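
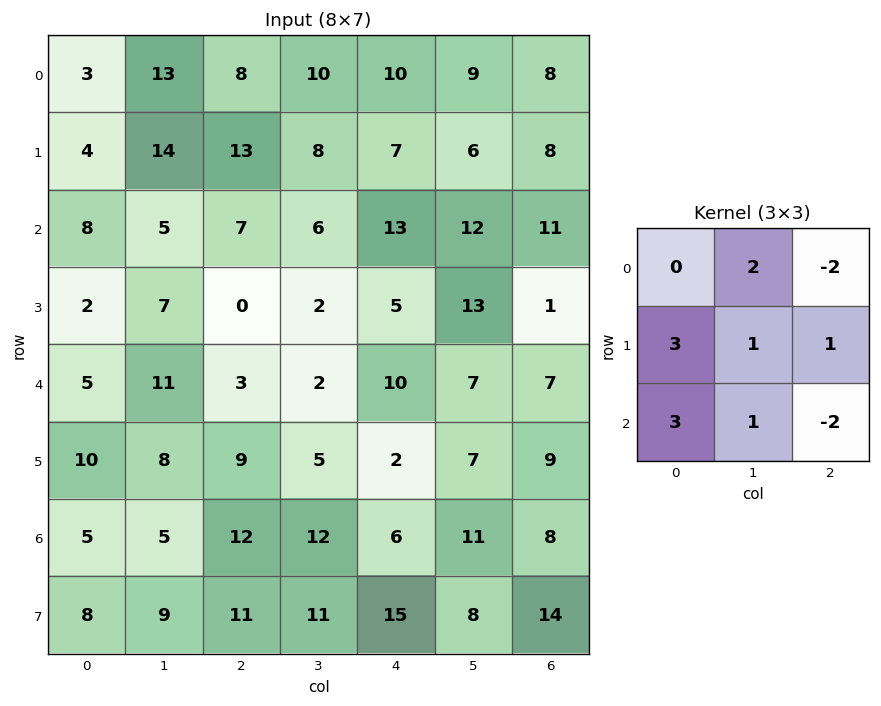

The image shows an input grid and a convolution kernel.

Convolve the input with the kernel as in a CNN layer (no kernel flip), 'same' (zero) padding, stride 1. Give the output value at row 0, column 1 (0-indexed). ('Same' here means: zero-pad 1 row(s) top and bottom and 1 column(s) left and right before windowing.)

30

The receptive field on the zero-padded input at this output position is [0 0 0 / 3 13 8 / 4 14 13]. Elementwise product with the kernel and sum: 0·2 + 0·-2 + 3·3 + 13·1 + 8·1 + 4·3 + 14·1 + 13·-2.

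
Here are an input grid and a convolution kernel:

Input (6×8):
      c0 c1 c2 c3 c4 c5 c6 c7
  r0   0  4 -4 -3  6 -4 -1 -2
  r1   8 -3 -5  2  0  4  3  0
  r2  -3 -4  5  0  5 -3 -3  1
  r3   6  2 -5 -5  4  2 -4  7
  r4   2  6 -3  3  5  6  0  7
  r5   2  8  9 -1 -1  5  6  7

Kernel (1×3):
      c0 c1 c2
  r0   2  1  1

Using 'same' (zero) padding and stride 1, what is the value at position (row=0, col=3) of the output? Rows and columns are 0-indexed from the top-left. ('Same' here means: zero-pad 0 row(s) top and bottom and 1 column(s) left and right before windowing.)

-5

The receptive field on the zero-padded input at this output position is [-4 -3 6]. Elementwise product with the kernel and sum: -4·2 + -3·1 + 6·1.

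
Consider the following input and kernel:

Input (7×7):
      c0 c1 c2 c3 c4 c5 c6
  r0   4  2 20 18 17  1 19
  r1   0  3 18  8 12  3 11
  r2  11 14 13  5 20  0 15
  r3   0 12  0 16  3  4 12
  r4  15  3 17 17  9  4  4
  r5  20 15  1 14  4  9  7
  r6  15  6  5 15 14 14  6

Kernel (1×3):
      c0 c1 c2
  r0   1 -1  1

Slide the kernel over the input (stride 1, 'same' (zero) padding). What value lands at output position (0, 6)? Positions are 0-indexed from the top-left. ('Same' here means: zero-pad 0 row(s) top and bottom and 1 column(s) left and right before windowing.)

The receptive field on the zero-padded input at this output position is [1 19 0]. Elementwise product with the kernel and sum: 1·1 + 19·-1 + 0·1.

-18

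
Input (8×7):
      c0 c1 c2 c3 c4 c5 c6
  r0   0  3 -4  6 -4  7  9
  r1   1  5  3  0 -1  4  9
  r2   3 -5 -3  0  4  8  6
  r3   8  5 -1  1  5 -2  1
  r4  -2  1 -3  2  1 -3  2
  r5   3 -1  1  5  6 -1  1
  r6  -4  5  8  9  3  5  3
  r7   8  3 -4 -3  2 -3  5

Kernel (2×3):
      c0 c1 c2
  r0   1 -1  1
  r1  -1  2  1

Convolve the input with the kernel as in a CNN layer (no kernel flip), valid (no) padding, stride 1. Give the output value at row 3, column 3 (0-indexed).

The receptive field on the input at this output position is [1 5 -2 / 2 1 -3]. Elementwise product with the kernel and sum: 1·1 + 5·-1 + -2·1 + 2·-1 + 1·2 + -3·1.

-9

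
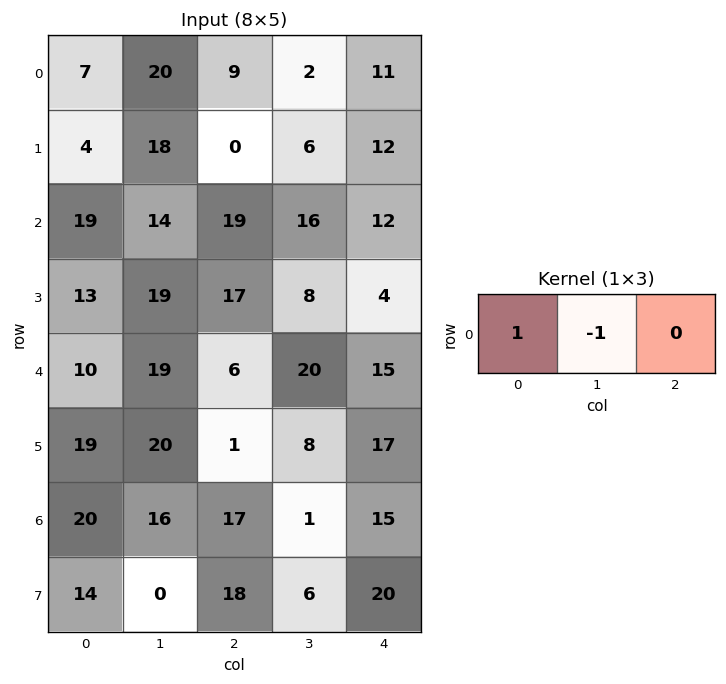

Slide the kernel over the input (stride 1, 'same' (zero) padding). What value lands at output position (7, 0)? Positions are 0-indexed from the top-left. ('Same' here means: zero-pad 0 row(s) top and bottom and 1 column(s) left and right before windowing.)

The receptive field on the zero-padded input at this output position is [0 14 0]. Elementwise product with the kernel and sum: 0·1 + 14·-1.

-14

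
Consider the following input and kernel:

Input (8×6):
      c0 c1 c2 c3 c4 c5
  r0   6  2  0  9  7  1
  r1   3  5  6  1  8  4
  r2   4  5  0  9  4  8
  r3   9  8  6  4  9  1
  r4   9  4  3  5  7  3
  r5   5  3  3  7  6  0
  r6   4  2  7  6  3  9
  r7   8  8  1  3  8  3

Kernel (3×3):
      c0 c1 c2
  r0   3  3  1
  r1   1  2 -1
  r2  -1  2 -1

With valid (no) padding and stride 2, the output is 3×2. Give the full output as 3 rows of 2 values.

Output[0,0]: The receptive field on the input at this output position is [6 2 0 / 3 5 6 / 4 5 0]. Elementwise product with the kernel and sum: 6·3 + 2·3 + 0·1 + 3·1 + 5·2 + 6·-1 + 4·-1 + 5·2 + 0·-1.

37 48
42 36
43 44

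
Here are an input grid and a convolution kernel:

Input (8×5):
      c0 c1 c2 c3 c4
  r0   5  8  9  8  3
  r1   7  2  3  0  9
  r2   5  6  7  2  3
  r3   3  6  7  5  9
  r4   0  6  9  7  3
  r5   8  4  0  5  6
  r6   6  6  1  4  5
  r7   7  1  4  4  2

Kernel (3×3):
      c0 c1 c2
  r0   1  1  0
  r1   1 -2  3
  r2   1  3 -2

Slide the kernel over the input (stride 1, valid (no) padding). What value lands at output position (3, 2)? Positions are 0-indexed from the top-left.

The receptive field on the input at this output position is [7 5 9 / 9 7 3 / 0 5 6]. Elementwise product with the kernel and sum: 7·1 + 5·1 + 9·1 + 7·-2 + 3·3 + 0·1 + 5·3 + 6·-2.

19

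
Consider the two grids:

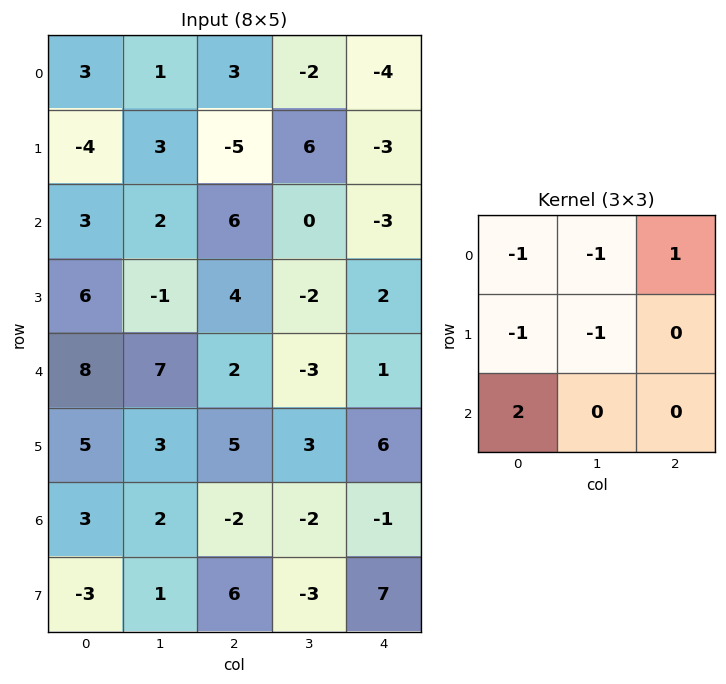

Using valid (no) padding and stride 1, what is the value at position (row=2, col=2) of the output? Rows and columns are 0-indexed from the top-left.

-7

The receptive field on the input at this output position is [6 0 -3 / 4 -2 2 / 2 -3 1]. Elementwise product with the kernel and sum: 6·-1 + 0·-1 + -3·1 + 4·-1 + -2·-1 + 2·2.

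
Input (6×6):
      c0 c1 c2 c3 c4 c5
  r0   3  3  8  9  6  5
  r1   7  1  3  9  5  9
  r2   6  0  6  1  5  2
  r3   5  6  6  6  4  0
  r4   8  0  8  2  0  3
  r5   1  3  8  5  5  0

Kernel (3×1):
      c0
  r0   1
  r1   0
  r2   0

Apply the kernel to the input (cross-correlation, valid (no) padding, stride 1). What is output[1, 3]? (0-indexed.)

9

The receptive field on the input at this output position is [9 / 1 / 6]. Elementwise product with the kernel and sum: 9·1.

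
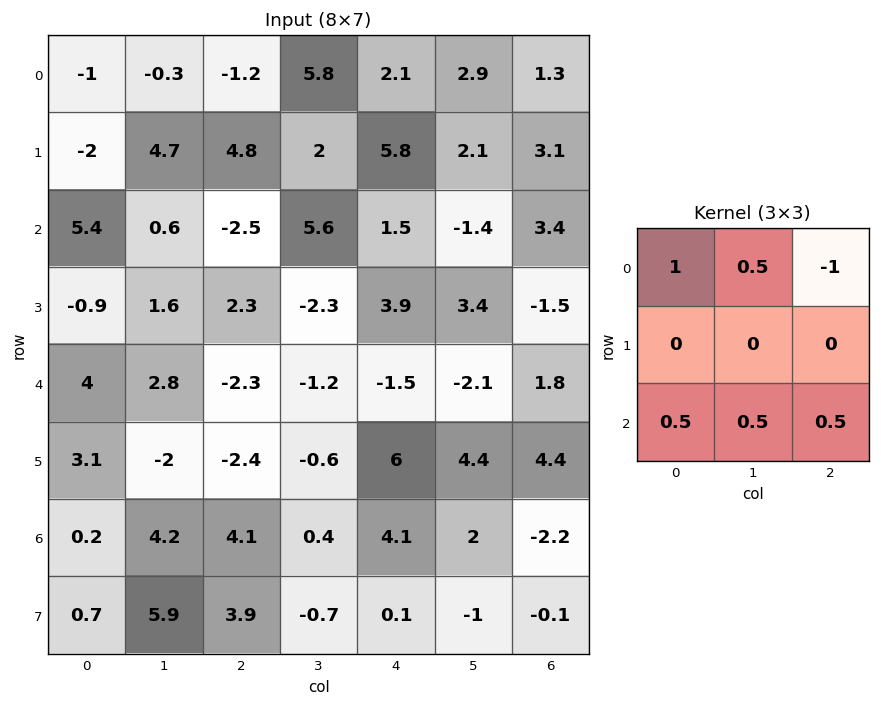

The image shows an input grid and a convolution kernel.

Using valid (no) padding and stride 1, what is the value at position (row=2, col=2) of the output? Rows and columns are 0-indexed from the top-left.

The receptive field on the input at this output position is [-2.5 5.6 1.5 / 2.3 -2.3 3.9 / -2.3 -1.2 -1.5]. Elementwise product with the kernel and sum: -2.5·1 + 5.6·0.5 + 1.5·-1 + -2.3·0.5 + -1.2·0.5 + -1.5·0.5.

-3.7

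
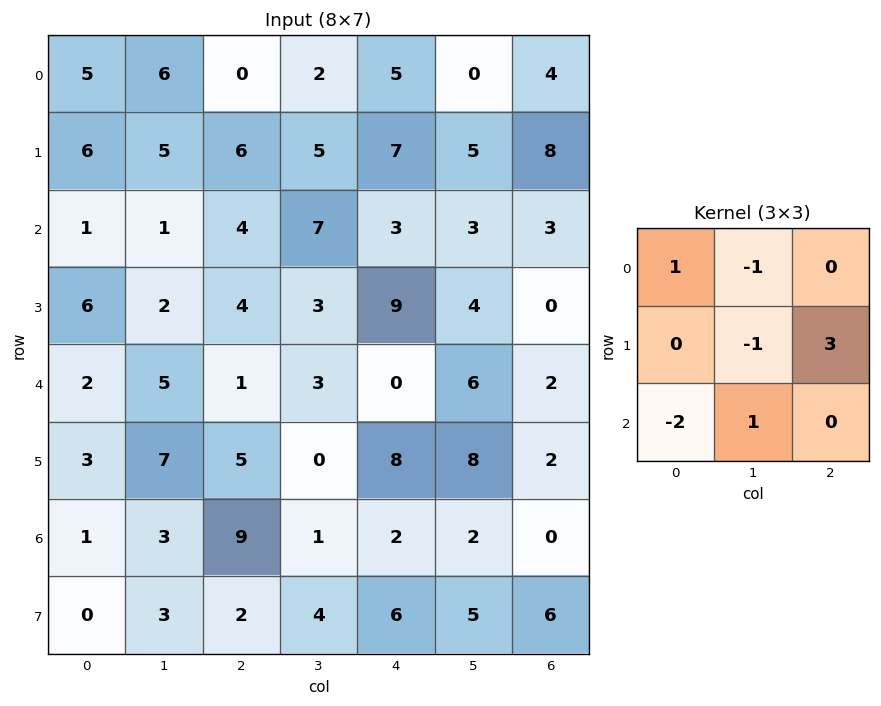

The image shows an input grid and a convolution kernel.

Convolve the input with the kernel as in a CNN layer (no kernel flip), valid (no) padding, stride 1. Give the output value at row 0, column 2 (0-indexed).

The receptive field on the input at this output position is [0 2 5 / 6 5 7 / 4 7 3]. Elementwise product with the kernel and sum: 0·1 + 2·-1 + 5·-1 + 7·3 + 4·-2 + 7·1.

13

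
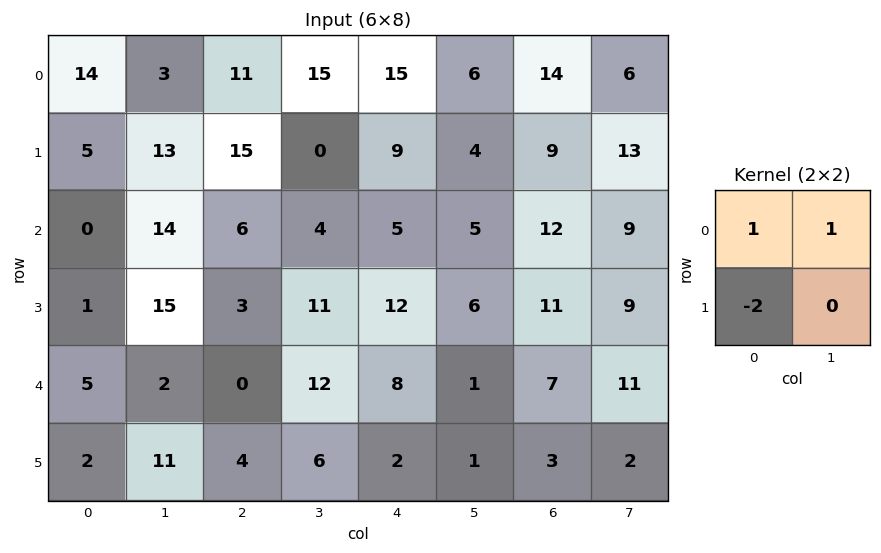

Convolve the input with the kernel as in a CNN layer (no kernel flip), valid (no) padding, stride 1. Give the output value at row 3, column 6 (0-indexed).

6

The receptive field on the input at this output position is [11 9 / 7 11]. Elementwise product with the kernel and sum: 11·1 + 9·1 + 7·-2.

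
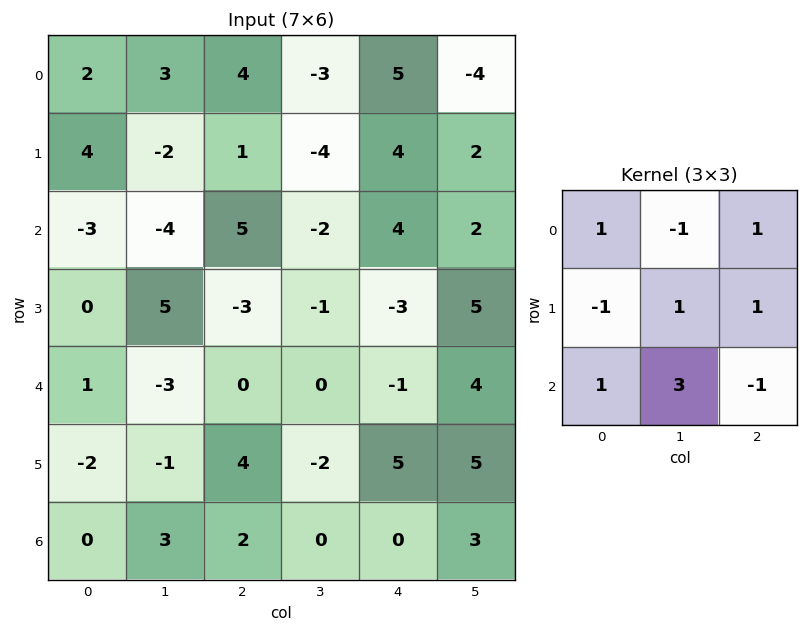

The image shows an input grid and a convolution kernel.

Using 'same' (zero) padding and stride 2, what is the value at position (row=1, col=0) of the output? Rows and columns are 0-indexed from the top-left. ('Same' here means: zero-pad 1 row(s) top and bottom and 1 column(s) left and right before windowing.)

-18

The receptive field on the zero-padded input at this output position is [0 4 -2 / 0 -3 -4 / 0 0 5]. Elementwise product with the kernel and sum: 0·1 + 4·-1 + -2·1 + 0·-1 + -3·1 + -4·1 + 0·1 + 0·3 + 5·-1.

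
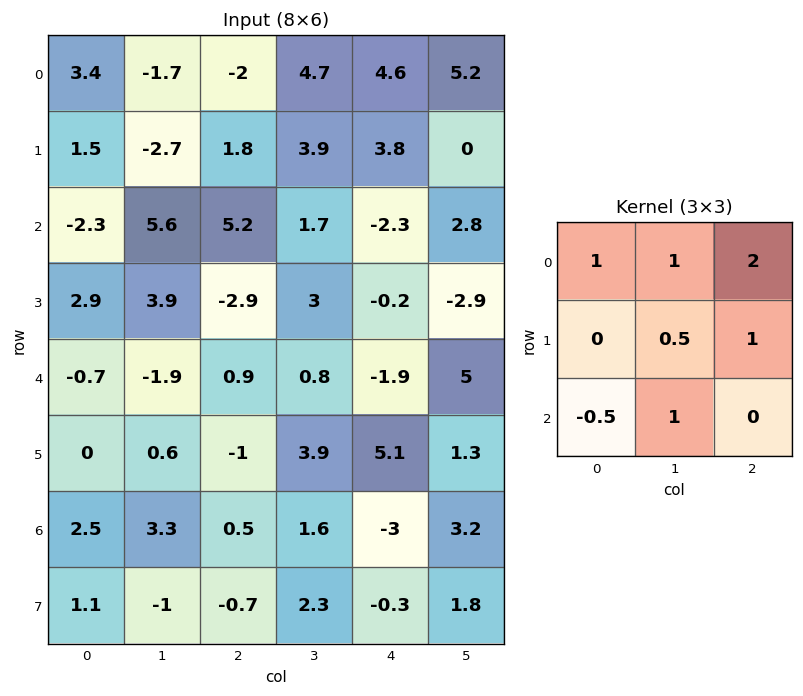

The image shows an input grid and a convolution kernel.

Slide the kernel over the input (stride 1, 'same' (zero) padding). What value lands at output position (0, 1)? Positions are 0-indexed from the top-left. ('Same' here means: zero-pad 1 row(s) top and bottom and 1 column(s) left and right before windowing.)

-6.3

The receptive field on the zero-padded input at this output position is [0 0 0 / 3.4 -1.7 -2 / 1.5 -2.7 1.8]. Elementwise product with the kernel and sum: 0·1 + 0·1 + 0·2 + -1.7·0.5 + -2·1 + 1.5·-0.5 + -2.7·1.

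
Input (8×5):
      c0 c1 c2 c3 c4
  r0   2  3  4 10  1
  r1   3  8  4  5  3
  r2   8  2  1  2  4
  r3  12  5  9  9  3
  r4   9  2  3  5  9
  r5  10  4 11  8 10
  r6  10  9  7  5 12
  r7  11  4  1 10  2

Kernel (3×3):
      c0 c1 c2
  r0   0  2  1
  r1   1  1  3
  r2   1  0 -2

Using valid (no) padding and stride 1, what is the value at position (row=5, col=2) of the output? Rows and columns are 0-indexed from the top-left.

71

The receptive field on the input at this output position is [11 8 10 / 7 5 12 / 1 10 2]. Elementwise product with the kernel and sum: 8·2 + 10·1 + 7·1 + 5·1 + 12·3 + 1·1 + 2·-2.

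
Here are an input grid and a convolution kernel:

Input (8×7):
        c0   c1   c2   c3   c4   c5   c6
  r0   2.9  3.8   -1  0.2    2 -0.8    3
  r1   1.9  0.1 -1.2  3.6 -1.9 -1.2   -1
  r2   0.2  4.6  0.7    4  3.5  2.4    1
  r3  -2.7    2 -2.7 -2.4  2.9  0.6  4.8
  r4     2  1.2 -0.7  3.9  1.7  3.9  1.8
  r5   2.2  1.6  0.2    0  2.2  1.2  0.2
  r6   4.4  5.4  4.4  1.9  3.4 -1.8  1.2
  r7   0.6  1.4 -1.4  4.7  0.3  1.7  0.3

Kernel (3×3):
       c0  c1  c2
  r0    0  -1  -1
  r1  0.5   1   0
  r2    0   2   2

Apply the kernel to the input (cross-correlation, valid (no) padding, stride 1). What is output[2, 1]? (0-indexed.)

The receptive field on the input at this output position is [4.6 0.7 4 / 2 -2.7 -2.4 / 1.2 -0.7 3.9]. Elementwise product with the kernel and sum: 0.7·-1 + 4·-1 + 2·0.5 + -2.7·1 + -0.7·2 + 3.9·2.

0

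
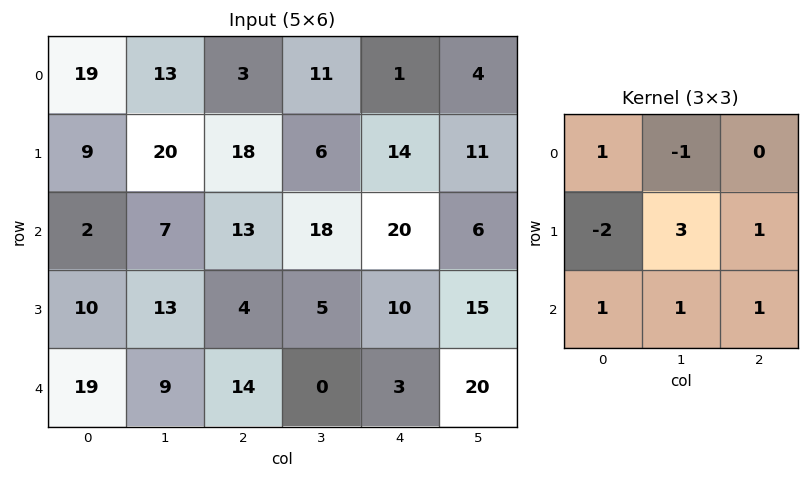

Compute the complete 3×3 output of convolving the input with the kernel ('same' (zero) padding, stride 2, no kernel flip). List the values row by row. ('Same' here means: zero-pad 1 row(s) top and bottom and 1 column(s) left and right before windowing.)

Output[0,0]: The receptive field on the zero-padded input at this output position is [0 0 0 / 0 19 13 / 0 9 20]. Elementwise product with the kernel and sum: 0·1 + 0·-1 + 0·-2 + 19·3 + 13·1 + 0·1 + 9·1 + 20·1.

99 38 16
27 67 52
56 33 24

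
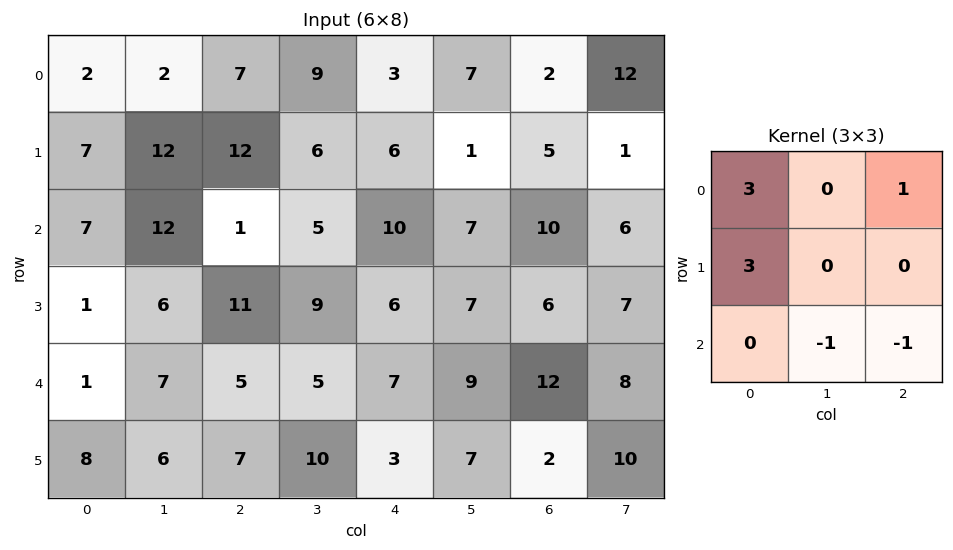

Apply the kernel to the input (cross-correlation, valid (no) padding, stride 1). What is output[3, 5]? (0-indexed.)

43

The receptive field on the input at this output position is [7 6 7 / 9 12 8 / 7 2 10]. Elementwise product with the kernel and sum: 7·3 + 7·1 + 9·3 + 2·-1 + 10·-1.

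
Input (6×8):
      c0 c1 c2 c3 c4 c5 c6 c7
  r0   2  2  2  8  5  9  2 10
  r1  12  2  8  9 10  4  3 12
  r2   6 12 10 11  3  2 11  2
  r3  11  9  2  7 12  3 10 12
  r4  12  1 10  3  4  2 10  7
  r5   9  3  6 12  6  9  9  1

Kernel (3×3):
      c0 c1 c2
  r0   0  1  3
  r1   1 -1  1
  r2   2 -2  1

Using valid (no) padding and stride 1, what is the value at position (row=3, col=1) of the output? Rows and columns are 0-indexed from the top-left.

23

The receptive field on the input at this output position is [9 2 7 / 1 10 3 / 3 6 12]. Elementwise product with the kernel and sum: 2·1 + 7·3 + 1·1 + 10·-1 + 3·1 + 3·2 + 6·-2 + 12·1.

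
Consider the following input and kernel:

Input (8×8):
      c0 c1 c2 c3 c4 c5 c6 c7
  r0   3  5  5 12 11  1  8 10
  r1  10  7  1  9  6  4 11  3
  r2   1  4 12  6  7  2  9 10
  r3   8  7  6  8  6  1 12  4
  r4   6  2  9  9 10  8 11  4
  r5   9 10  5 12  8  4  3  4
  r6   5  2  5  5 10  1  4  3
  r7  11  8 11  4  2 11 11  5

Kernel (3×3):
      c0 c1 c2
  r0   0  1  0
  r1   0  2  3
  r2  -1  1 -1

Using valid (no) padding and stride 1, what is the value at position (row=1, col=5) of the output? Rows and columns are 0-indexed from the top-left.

66

The receptive field on the input at this output position is [4 11 3 / 2 9 10 / 1 12 4]. Elementwise product with the kernel and sum: 11·1 + 9·2 + 10·3 + 1·-1 + 12·1 + 4·-1.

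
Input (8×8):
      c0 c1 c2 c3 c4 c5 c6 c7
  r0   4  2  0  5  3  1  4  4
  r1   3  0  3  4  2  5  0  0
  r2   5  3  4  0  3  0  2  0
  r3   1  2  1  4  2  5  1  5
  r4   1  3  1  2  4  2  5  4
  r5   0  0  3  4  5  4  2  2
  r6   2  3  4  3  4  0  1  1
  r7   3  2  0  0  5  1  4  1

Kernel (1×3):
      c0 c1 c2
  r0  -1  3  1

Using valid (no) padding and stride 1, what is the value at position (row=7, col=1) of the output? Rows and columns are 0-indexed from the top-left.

-2

The receptive field on the input at this output position is [2 0 0]. Elementwise product with the kernel and sum: 2·-1 + 0·3 + 0·1.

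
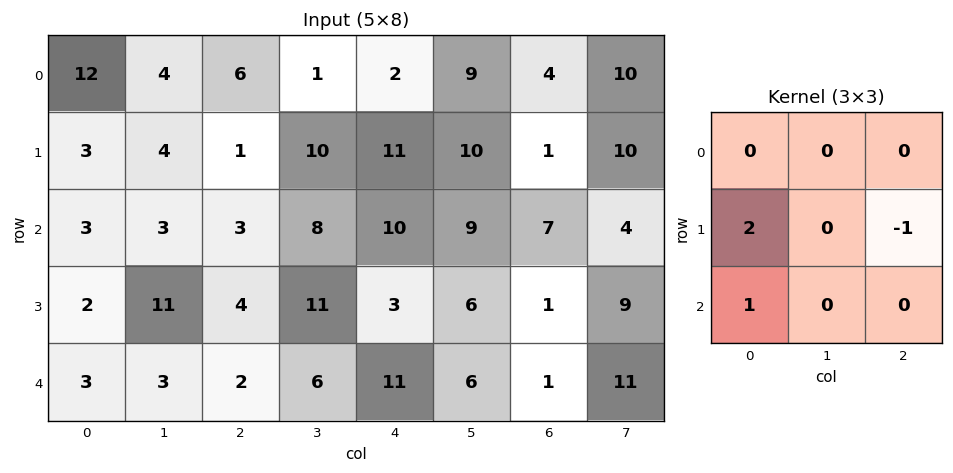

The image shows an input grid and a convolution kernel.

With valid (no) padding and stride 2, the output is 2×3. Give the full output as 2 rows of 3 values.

8 -6 31
3 7 16

Output[0,0]: The receptive field on the input at this output position is [12 4 6 / 3 4 1 / 3 3 3]. Elementwise product with the kernel and sum: 3·2 + 1·-1 + 3·1.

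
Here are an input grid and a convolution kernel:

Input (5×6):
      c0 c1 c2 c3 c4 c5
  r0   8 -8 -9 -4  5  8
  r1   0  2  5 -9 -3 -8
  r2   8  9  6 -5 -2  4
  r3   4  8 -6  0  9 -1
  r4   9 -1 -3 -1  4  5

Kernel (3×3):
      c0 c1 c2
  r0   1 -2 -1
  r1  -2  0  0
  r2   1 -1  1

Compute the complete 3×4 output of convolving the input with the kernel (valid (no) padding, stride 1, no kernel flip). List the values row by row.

38 8 -7 -3
-35 -3 17 5
-17 -13 32 -5

Output[0,0]: The receptive field on the input at this output position is [8 -8 -9 / 0 2 5 / 8 9 6]. Elementwise product with the kernel and sum: 8·1 + -8·-2 + -9·-1 + 0·-2 + 8·1 + 9·-1 + 6·1.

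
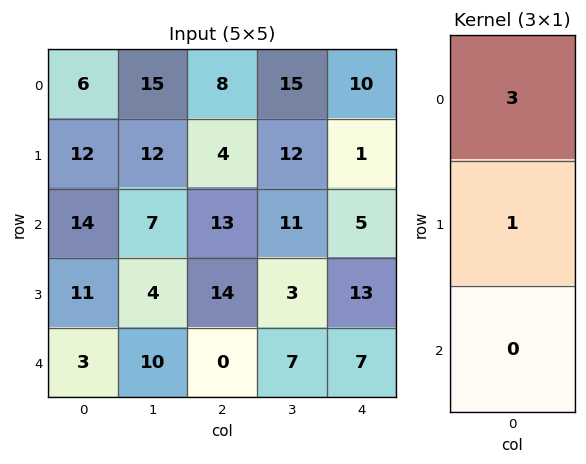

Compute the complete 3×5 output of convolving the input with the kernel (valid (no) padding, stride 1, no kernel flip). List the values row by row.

30 57 28 57 31
50 43 25 47 8
53 25 53 36 28

Output[0,0]: The receptive field on the input at this output position is [6 / 12 / 14]. Elementwise product with the kernel and sum: 6·3 + 12·1.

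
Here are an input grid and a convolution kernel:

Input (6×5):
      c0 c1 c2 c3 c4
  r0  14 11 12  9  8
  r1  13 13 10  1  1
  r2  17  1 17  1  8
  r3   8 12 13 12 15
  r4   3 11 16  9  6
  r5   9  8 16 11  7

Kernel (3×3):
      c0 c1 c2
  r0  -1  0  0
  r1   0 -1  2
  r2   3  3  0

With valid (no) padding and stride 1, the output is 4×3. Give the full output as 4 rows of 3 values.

47 35 43
80 47 80
39 91 76
64 62 71

Output[0,0]: The receptive field on the input at this output position is [14 11 12 / 13 13 10 / 17 1 17]. Elementwise product with the kernel and sum: 14·-1 + 13·-1 + 10·2 + 17·3 + 1·3.
Output[0,1]: The receptive field on the input at this output position is [11 12 9 / 13 10 1 / 1 17 1]. Elementwise product with the kernel and sum: 11·-1 + 10·-1 + 1·2 + 1·3 + 17·3.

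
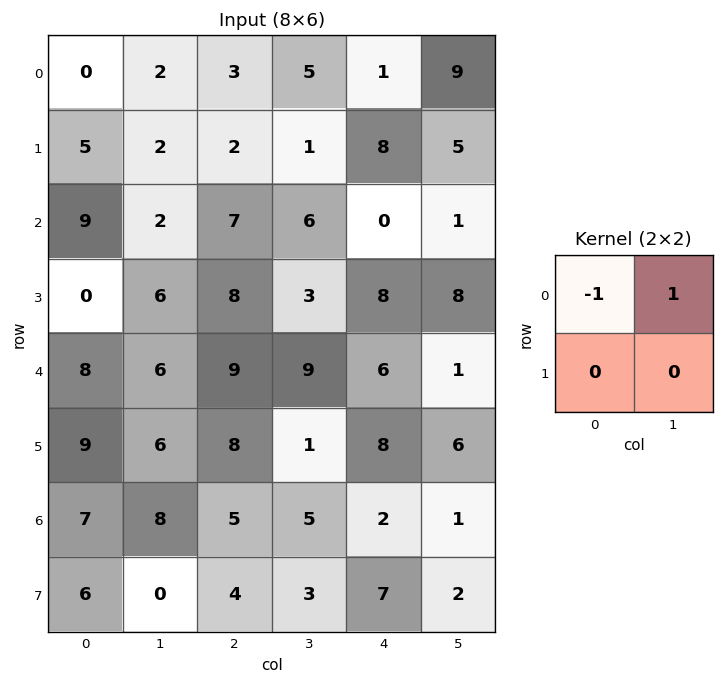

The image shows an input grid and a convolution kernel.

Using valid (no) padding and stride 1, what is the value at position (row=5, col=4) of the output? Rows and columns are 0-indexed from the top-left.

The receptive field on the input at this output position is [8 6 / 2 1]. Elementwise product with the kernel and sum: 8·-1 + 6·1.

-2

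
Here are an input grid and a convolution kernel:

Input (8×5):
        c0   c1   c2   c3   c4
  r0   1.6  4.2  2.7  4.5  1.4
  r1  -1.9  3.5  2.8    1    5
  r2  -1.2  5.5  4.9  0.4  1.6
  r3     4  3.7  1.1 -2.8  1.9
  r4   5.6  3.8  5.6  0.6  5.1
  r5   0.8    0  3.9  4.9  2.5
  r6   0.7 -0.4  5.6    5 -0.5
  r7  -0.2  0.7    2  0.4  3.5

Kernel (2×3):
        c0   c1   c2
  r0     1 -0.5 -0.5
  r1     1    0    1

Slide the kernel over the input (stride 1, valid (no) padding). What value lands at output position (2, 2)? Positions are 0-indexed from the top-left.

6.9

The receptive field on the input at this output position is [4.9 0.4 1.6 / 1.1 -2.8 1.9]. Elementwise product with the kernel and sum: 4.9·1 + 0.4·-0.5 + 1.6·-0.5 + 1.1·1 + 1.9·1.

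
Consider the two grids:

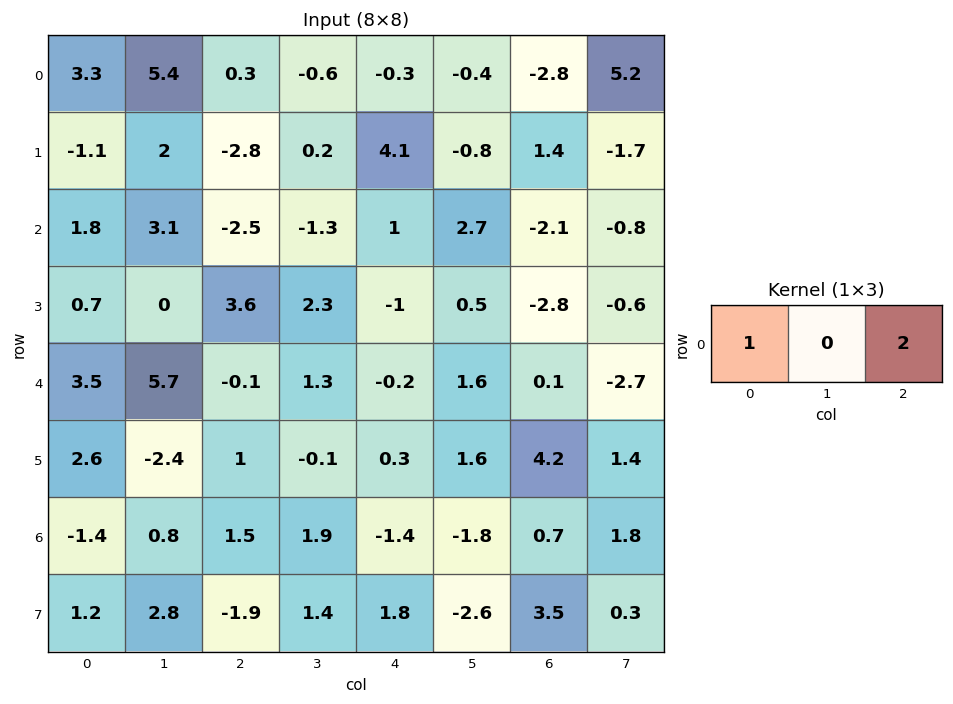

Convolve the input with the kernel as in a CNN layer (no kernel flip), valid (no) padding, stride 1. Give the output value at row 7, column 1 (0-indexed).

5.6

The receptive field on the input at this output position is [2.8 -1.9 1.4]. Elementwise product with the kernel and sum: 2.8·1 + 1.4·2.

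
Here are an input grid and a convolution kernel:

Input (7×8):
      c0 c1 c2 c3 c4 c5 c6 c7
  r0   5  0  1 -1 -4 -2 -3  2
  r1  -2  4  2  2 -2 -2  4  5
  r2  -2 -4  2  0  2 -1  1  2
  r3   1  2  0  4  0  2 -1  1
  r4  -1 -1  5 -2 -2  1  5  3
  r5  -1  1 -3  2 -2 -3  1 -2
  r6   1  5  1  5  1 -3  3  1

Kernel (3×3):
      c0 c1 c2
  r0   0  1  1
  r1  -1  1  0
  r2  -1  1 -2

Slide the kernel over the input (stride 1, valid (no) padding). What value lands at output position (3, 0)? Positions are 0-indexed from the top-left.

10

The receptive field on the input at this output position is [1 2 0 / -1 -1 5 / -1 1 -3]. Elementwise product with the kernel and sum: 2·1 + 0·1 + -1·-1 + -1·1 + -1·-1 + 1·1 + -3·-2.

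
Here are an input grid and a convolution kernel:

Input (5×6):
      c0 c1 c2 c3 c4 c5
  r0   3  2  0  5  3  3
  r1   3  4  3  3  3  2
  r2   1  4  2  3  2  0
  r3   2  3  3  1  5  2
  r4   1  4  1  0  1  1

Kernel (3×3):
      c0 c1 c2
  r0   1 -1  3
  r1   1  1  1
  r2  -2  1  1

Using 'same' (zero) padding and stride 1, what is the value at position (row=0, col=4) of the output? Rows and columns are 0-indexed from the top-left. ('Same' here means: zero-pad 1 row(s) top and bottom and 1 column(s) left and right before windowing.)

The receptive field on the zero-padded input at this output position is [0 0 0 / 5 3 3 / 3 3 2]. Elementwise product with the kernel and sum: 0·1 + 0·-1 + 0·3 + 5·1 + 3·1 + 3·1 + 3·-2 + 3·1 + 2·1.

10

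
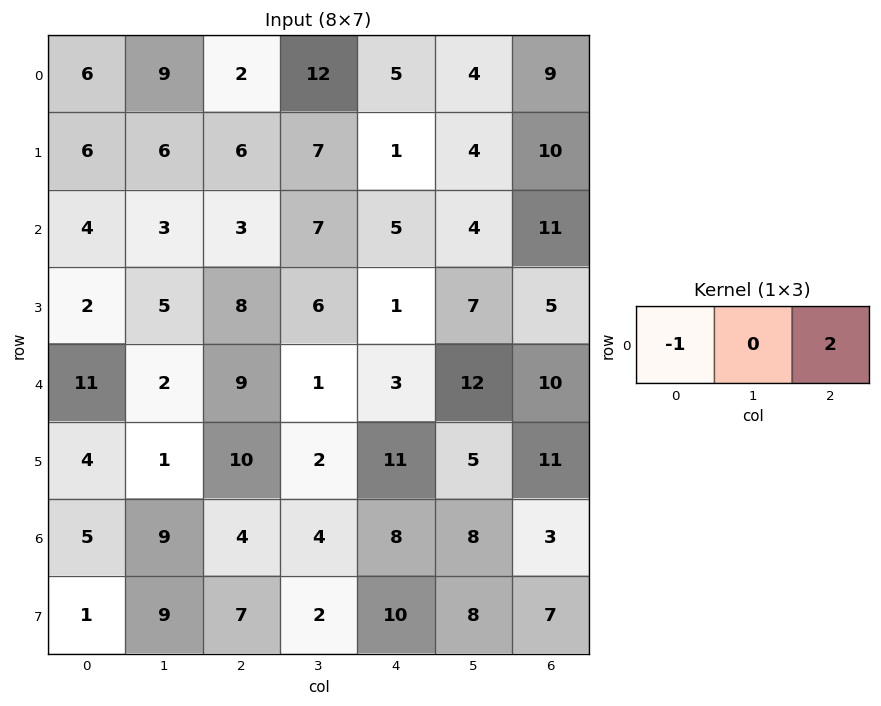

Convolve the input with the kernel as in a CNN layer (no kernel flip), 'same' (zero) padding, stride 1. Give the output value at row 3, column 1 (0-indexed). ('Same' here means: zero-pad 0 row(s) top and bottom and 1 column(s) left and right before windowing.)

14

The receptive field on the zero-padded input at this output position is [2 5 8]. Elementwise product with the kernel and sum: 2·-1 + 8·2.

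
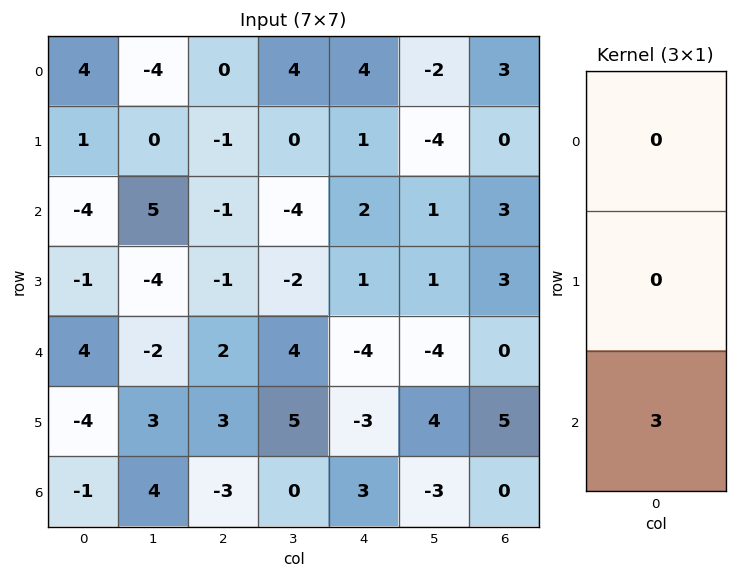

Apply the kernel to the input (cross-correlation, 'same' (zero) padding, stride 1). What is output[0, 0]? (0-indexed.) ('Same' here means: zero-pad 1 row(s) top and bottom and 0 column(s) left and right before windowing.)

3

The receptive field on the zero-padded input at this output position is [0 / 4 / 1]. Elementwise product with the kernel and sum: 1·3.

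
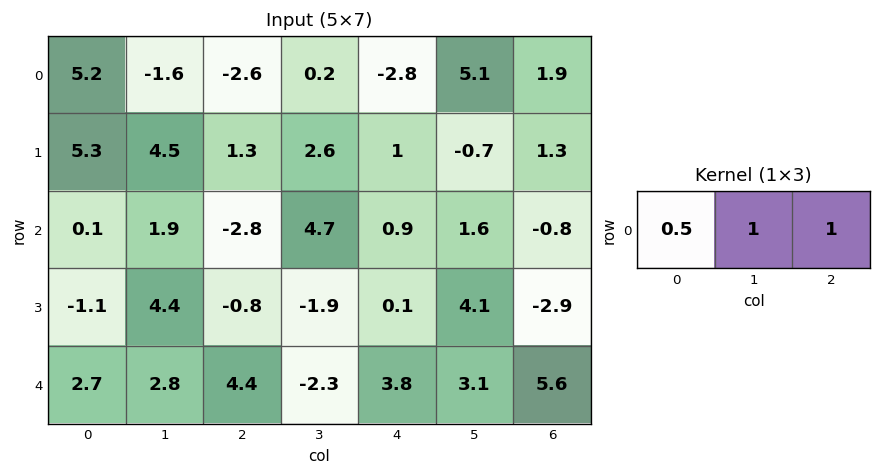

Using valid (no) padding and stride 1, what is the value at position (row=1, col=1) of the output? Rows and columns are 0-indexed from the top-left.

The receptive field on the input at this output position is [4.5 1.3 2.6]. Elementwise product with the kernel and sum: 4.5·0.5 + 1.3·1 + 2.6·1.

6.15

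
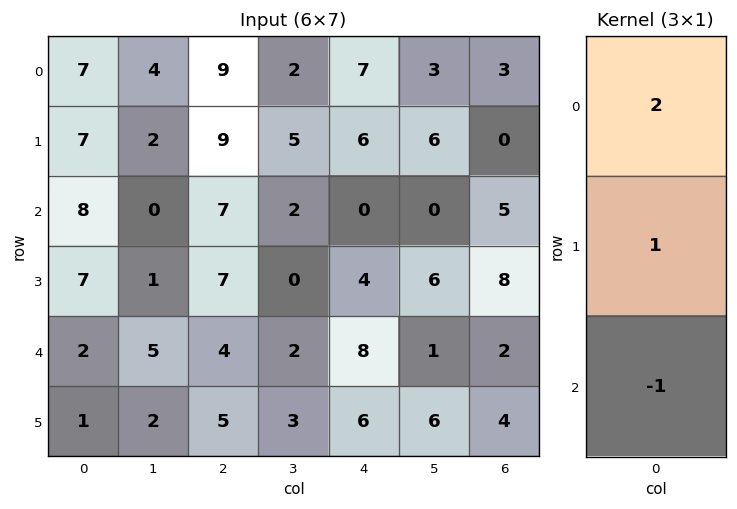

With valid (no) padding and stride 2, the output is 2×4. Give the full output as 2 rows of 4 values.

Output[0,0]: The receptive field on the input at this output position is [7 / 7 / 8]. Elementwise product with the kernel and sum: 7·2 + 7·1 + 8·-1.

13 20 20 1
21 17 -4 16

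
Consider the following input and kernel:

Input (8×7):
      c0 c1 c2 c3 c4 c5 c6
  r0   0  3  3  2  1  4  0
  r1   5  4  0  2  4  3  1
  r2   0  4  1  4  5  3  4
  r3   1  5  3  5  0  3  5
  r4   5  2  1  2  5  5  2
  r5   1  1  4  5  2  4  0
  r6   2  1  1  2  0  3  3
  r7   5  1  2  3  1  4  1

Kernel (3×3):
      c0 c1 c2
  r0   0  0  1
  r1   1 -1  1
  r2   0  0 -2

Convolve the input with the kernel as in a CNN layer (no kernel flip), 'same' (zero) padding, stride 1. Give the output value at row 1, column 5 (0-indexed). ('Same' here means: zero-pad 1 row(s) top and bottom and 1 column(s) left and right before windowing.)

-6

The receptive field on the zero-padded input at this output position is [1 4 0 / 4 3 1 / 5 3 4]. Elementwise product with the kernel and sum: 0·1 + 4·1 + 3·-1 + 1·1 + 4·-2.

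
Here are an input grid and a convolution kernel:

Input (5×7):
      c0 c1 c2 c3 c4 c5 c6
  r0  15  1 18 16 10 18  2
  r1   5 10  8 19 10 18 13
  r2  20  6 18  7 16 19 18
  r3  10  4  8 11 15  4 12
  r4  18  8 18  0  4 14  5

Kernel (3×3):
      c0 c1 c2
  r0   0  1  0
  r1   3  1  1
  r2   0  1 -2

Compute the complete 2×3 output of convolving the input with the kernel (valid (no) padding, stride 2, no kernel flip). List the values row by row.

Output[0,0]: The receptive field on the input at this output position is [15 1 18 / 5 10 8 / 20 6 18]. Elementwise product with the kernel and sum: 1·1 + 5·3 + 10·1 + 8·1 + 6·1 + 18·-2.
Output[0,1]: The receptive field on the input at this output position is [18 16 10 / 8 19 10 / 18 7 16]. Elementwise product with the kernel and sum: 16·1 + 8·3 + 19·1 + 10·1 + 7·1 + 16·-2.

4 44 62
20 49 84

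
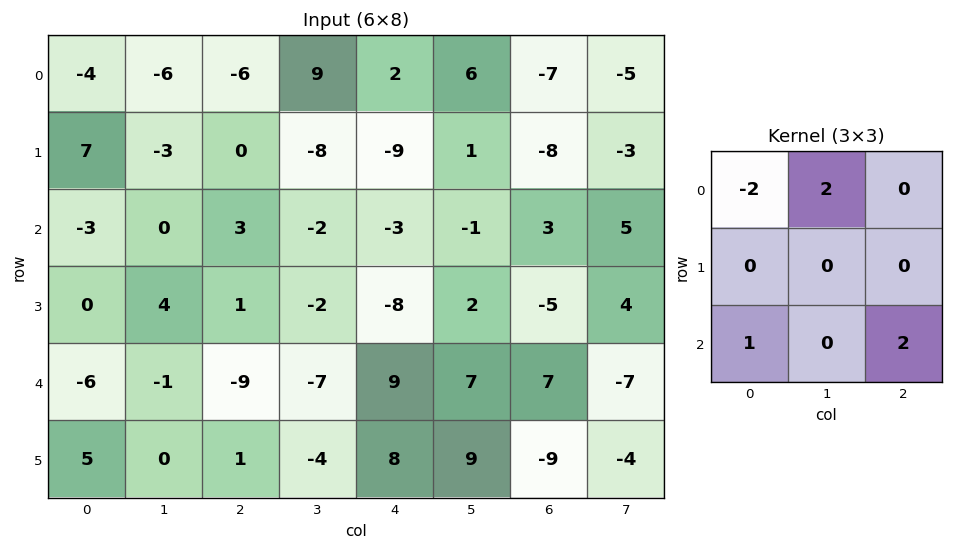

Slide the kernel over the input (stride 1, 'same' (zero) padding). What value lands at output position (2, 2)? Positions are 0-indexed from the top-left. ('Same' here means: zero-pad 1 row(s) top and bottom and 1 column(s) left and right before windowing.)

The receptive field on the zero-padded input at this output position is [-3 0 -8 / 0 3 -2 / 4 1 -2]. Elementwise product with the kernel and sum: -3·-2 + 0·2 + 4·1 + -2·2.

6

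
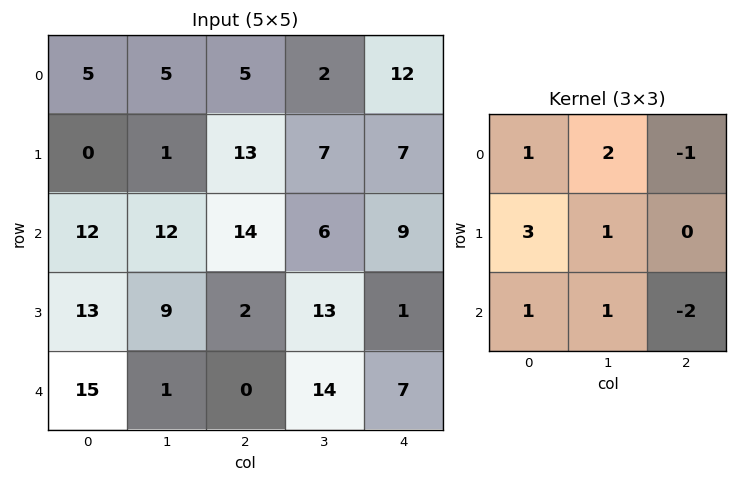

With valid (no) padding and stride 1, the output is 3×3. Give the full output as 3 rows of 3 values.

7 43 45
55 55 81
86 36 36

Output[0,0]: The receptive field on the input at this output position is [5 5 5 / 0 1 13 / 12 12 14]. Elementwise product with the kernel and sum: 5·1 + 5·2 + 5·-1 + 0·3 + 1·1 + 12·1 + 12·1 + 14·-2.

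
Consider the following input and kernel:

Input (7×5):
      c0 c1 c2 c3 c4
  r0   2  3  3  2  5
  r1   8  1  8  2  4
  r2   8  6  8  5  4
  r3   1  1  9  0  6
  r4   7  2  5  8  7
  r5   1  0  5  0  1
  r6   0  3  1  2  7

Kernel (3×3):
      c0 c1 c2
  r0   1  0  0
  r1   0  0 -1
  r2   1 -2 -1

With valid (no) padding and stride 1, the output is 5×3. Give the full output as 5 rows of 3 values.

-18 -14 -7
-10 -21 7
-3 -10 -16
-8 -17 6
-5 1 -6

Output[0,0]: The receptive field on the input at this output position is [2 3 3 / 8 1 8 / 8 6 8]. Elementwise product with the kernel and sum: 2·1 + 8·-1 + 8·1 + 6·-2 + 8·-1.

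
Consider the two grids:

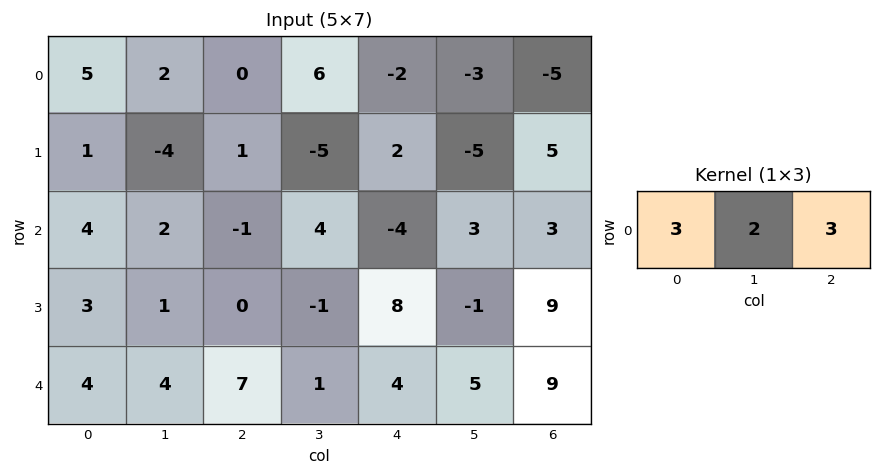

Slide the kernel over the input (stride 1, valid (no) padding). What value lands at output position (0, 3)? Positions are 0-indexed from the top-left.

5

The receptive field on the input at this output position is [6 -2 -3]. Elementwise product with the kernel and sum: 6·3 + -2·2 + -3·3.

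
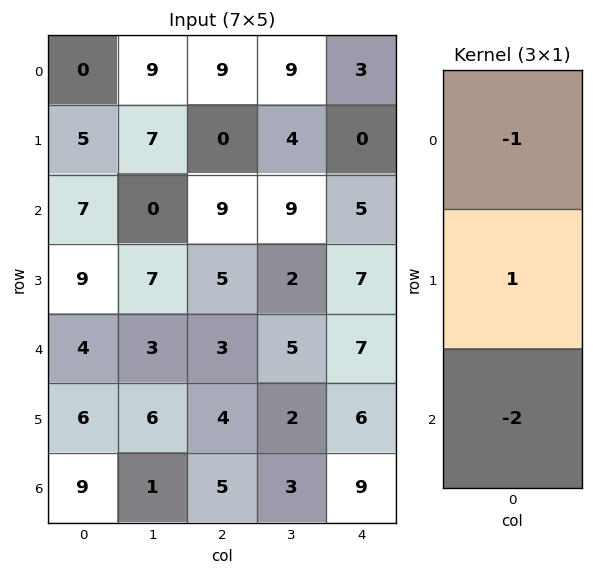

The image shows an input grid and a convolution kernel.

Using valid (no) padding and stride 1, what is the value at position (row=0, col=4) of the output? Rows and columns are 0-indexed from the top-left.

The receptive field on the input at this output position is [3 / 0 / 5]. Elementwise product with the kernel and sum: 3·-1 + 0·1 + 5·-2.

-13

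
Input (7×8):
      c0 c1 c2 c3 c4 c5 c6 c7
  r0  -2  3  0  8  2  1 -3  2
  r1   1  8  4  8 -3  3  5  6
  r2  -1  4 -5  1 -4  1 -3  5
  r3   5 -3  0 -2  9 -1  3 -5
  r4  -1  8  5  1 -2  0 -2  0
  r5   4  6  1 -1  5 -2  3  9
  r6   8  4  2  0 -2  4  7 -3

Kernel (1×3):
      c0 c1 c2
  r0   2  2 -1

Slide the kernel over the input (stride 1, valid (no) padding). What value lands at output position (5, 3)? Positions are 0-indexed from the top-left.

The receptive field on the input at this output position is [-1 5 -2]. Elementwise product with the kernel and sum: -1·2 + 5·2 + -2·-1.

10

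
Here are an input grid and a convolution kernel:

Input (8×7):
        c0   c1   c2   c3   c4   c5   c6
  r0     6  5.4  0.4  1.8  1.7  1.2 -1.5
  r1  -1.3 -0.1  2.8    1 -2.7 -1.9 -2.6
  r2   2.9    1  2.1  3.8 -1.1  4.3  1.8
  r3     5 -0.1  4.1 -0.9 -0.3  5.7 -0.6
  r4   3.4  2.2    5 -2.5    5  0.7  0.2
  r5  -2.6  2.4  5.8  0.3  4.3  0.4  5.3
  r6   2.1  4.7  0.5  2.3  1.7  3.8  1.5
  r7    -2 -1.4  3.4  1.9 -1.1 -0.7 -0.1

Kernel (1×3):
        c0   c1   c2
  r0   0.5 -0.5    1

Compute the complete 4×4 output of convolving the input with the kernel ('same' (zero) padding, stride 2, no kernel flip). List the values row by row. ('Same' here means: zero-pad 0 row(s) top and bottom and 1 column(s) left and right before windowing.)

2.4 4.3 1.25 1.35
-0.45 3.25 6.75 1.25
0.5 -3.9 -3.05 0.25
3.65 4.4 4.1 1.15

Output[0,0]: The receptive field on the zero-padded input at this output position is [0 6 5.4]. Elementwise product with the kernel and sum: 0·0.5 + 6·-0.5 + 5.4·1.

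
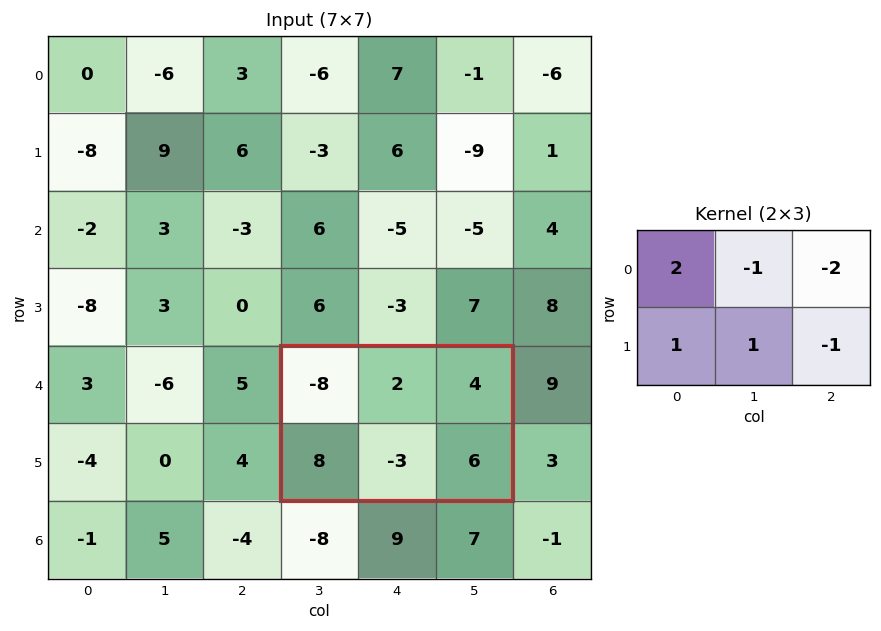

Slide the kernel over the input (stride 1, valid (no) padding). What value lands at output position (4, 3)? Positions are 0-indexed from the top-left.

-27

The receptive field on the input at this output position is [-8 2 4 / 8 -3 6]. Elementwise product with the kernel and sum: -8·2 + 2·-1 + 4·-2 + 8·1 + -3·1 + 6·-1.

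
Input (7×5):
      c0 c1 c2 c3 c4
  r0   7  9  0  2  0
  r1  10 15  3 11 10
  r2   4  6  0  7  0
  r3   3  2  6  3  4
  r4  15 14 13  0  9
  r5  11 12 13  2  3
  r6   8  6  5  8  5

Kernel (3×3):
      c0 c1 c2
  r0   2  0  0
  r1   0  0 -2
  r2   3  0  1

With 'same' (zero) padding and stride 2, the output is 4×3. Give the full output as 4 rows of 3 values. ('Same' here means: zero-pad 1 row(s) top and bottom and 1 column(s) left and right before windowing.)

Output[0,0]: The receptive field on the zero-padded input at this output position is [0 0 0 / 0 7 9 / 0 10 15]. Elementwise product with the kernel and sum: 0·2 + 9·-2 + 0·3 + 15·1.
Output[0,1]: The receptive field on the zero-padded input at this output position is [0 0 0 / 9 0 2 / 15 3 11]. Elementwise product with the kernel and sum: 0·2 + 2·-2 + 15·3 + 11·1.

-3 52 33
-10 25 31
-16 42 12
-12 8 4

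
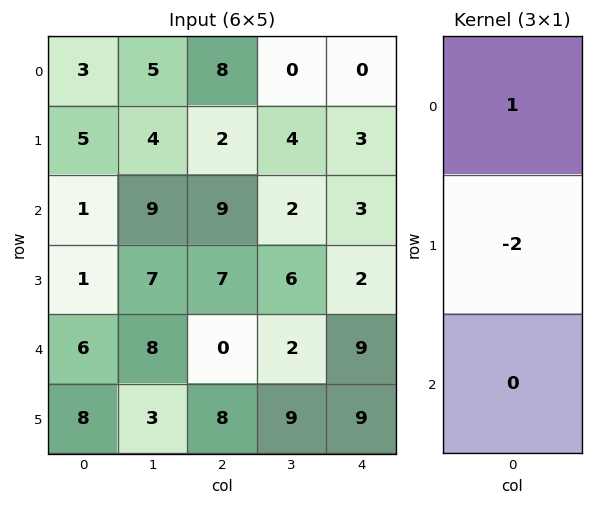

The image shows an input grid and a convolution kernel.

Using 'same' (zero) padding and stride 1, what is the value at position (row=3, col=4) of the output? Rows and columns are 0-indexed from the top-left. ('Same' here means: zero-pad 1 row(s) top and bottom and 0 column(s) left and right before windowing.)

The receptive field on the zero-padded input at this output position is [3 / 2 / 9]. Elementwise product with the kernel and sum: 3·1 + 2·-2.

-1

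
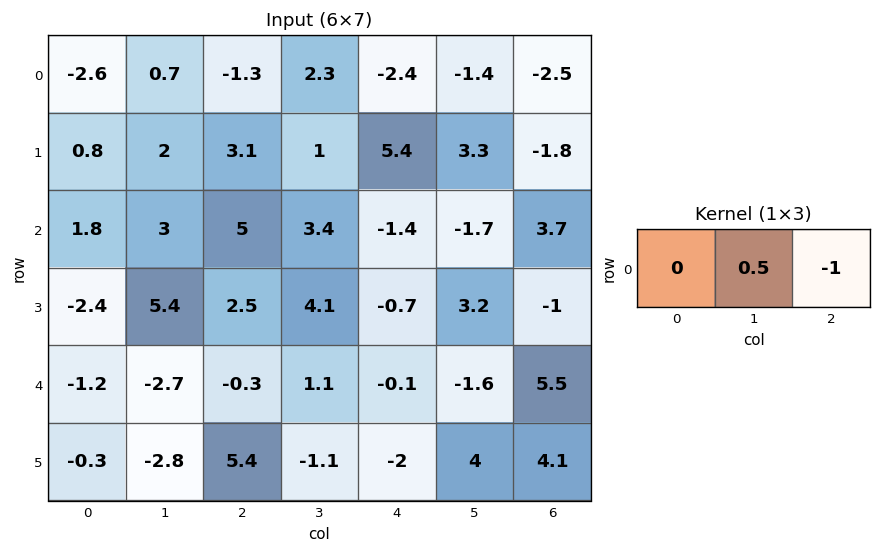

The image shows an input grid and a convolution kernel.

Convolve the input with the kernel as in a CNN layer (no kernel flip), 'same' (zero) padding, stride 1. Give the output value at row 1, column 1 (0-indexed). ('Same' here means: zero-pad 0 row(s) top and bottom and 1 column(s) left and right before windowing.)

The receptive field on the zero-padded input at this output position is [0.8 2 3.1]. Elementwise product with the kernel and sum: 2·0.5 + 3.1·-1.

-2.1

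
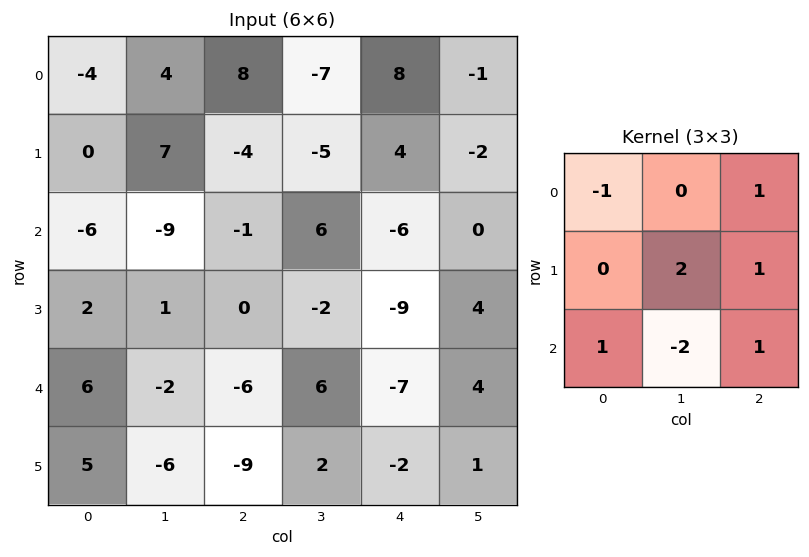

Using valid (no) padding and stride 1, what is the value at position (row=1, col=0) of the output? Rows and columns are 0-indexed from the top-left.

-23

The receptive field on the input at this output position is [0 7 -4 / -6 -9 -1 / 2 1 0]. Elementwise product with the kernel and sum: 0·-1 + -4·1 + -9·2 + -1·1 + 2·1 + 1·-2 + 0·1.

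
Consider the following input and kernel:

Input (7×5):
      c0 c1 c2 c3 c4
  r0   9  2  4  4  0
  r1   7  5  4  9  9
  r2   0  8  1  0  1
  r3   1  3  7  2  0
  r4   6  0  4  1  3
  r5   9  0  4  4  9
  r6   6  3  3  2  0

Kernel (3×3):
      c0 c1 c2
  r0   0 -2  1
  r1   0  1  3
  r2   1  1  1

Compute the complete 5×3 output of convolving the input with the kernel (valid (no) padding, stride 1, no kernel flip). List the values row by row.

26 36 30
16 14 3
19 16 11
26 3 23
28 17 37

Output[0,0]: The receptive field on the input at this output position is [9 2 4 / 7 5 4 / 0 8 1]. Elementwise product with the kernel and sum: 2·-2 + 4·1 + 5·1 + 4·3 + 0·1 + 8·1 + 1·1.
Output[0,1]: The receptive field on the input at this output position is [2 4 4 / 5 4 9 / 8 1 0]. Elementwise product with the kernel and sum: 4·-2 + 4·1 + 4·1 + 9·3 + 8·1 + 1·1 + 0·1.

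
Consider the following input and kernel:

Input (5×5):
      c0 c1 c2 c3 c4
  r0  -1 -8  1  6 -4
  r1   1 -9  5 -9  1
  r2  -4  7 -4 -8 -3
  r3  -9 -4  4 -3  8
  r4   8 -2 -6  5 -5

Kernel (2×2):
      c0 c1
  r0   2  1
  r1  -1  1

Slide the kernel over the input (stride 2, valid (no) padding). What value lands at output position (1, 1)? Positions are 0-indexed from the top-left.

The receptive field on the input at this output position is [-4 -8 / 4 -3]. Elementwise product with the kernel and sum: -4·2 + -8·1 + 4·-1 + -3·1.

-23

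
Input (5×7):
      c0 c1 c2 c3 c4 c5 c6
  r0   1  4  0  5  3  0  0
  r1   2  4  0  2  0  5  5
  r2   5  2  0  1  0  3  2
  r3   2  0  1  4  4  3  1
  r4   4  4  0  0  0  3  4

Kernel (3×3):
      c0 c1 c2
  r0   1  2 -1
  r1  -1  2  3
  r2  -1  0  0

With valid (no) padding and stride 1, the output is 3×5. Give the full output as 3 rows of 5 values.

10 -1 11 23 28
7 3 5 1 13
6 11 21 11 9

Output[0,0]: The receptive field on the input at this output position is [1 4 0 / 2 4 0 / 5 2 0]. Elementwise product with the kernel and sum: 1·1 + 4·2 + 0·-1 + 2·-1 + 4·2 + 0·3 + 5·-1.
Output[0,1]: The receptive field on the input at this output position is [4 0 5 / 4 0 2 / 2 0 1]. Elementwise product with the kernel and sum: 4·1 + 0·2 + 5·-1 + 4·-1 + 0·2 + 2·3 + 2·-1.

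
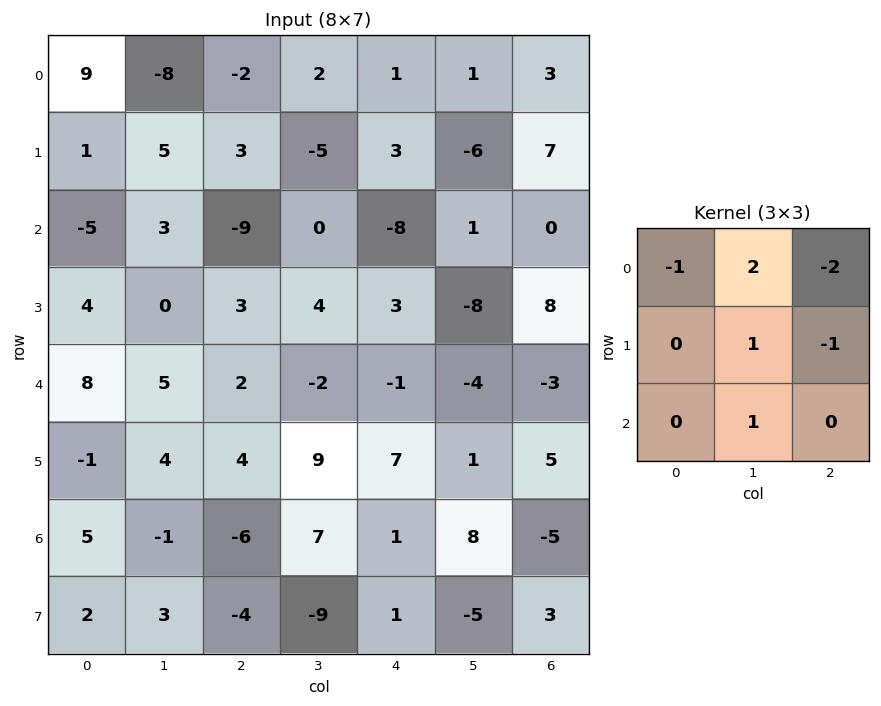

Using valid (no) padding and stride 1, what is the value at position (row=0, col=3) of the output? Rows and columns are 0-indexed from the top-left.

The receptive field on the input at this output position is [2 1 1 / -5 3 -6 / 0 -8 1]. Elementwise product with the kernel and sum: 2·-1 + 1·2 + 1·-2 + 3·1 + -6·-1 + -8·1.

-1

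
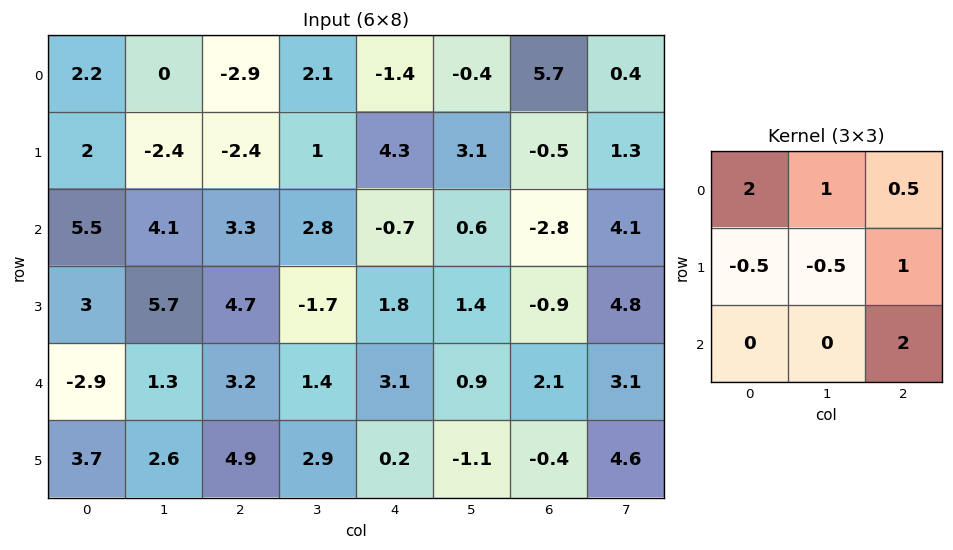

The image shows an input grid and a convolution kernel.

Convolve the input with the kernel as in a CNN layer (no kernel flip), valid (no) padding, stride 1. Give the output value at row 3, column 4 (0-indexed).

The receptive field on the input at this output position is [1.8 1.4 -0.9 / 3.1 0.9 2.1 / 0.2 -1.1 -0.4]. Elementwise product with the kernel and sum: 1.8·2 + 1.4·1 + -0.9·0.5 + 3.1·-0.5 + 0.9·-0.5 + 2.1·1 + -0.4·2.

3.85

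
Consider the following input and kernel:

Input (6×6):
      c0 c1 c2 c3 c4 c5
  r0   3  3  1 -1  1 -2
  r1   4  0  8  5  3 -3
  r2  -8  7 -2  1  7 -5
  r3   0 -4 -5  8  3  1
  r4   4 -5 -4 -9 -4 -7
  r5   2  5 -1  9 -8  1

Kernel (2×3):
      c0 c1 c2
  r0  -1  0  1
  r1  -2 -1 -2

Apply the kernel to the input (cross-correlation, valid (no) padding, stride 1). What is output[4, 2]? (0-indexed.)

9

The receptive field on the input at this output position is [-4 -9 -4 / -1 9 -8]. Elementwise product with the kernel and sum: -4·-1 + -4·1 + -1·-2 + 9·-1 + -8·-2.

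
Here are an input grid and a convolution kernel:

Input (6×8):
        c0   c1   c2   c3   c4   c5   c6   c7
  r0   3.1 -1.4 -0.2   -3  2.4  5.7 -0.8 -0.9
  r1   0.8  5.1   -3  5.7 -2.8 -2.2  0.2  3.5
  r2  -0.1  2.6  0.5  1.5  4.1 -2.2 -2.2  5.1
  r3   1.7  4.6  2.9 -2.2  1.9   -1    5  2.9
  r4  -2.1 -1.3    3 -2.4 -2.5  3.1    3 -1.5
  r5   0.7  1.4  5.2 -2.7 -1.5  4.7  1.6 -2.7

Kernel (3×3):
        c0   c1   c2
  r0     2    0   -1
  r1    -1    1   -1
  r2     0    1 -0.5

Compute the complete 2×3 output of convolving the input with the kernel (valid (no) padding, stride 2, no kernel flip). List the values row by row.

16.05 8.15 4.9
-3.5 -11.25 4.1

Output[0,0]: The receptive field on the input at this output position is [3.1 -1.4 -0.2 / 0.8 5.1 -3 / -0.1 2.6 0.5]. Elementwise product with the kernel and sum: 3.1·2 + -0.2·-1 + 0.8·-1 + 5.1·1 + -3·-1 + 2.6·1 + 0.5·-0.5.
Output[0,1]: The receptive field on the input at this output position is [-0.2 -3 2.4 / -3 5.7 -2.8 / 0.5 1.5 4.1]. Elementwise product with the kernel and sum: -0.2·2 + 2.4·-1 + -3·-1 + 5.7·1 + -2.8·-1 + 1.5·1 + 4.1·-0.5.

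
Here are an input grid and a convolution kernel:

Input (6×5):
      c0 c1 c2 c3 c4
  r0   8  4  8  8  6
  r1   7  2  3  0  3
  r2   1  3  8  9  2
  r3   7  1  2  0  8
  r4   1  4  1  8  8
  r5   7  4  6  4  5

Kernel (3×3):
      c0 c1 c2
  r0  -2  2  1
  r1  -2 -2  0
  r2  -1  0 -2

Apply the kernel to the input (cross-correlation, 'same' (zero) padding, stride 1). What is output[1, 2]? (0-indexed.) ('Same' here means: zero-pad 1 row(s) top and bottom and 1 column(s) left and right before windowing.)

-15

The receptive field on the zero-padded input at this output position is [4 8 8 / 2 3 0 / 3 8 9]. Elementwise product with the kernel and sum: 4·-2 + 8·2 + 8·1 + 2·-2 + 3·-2 + 3·-1 + 9·-2.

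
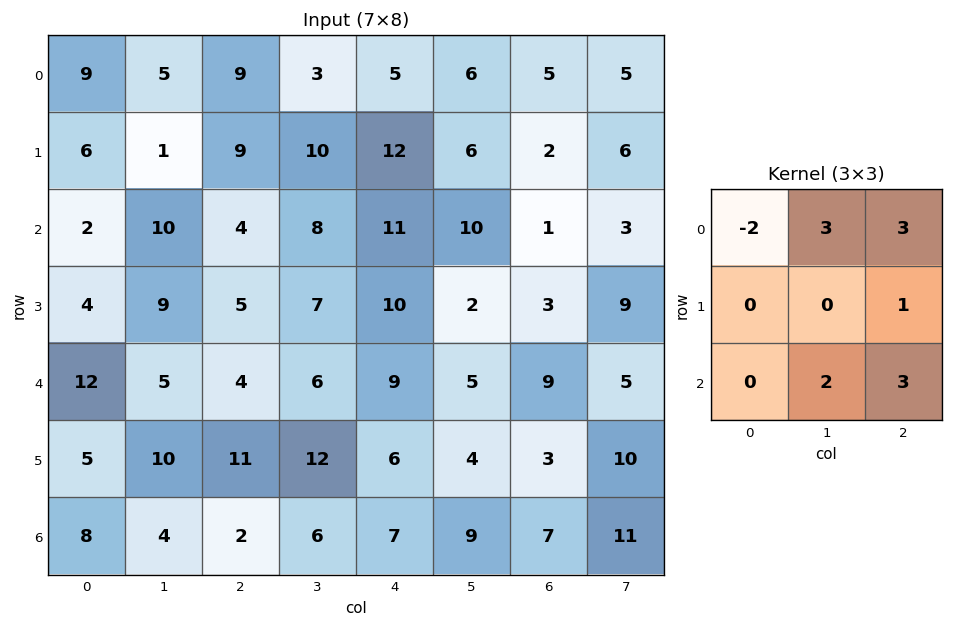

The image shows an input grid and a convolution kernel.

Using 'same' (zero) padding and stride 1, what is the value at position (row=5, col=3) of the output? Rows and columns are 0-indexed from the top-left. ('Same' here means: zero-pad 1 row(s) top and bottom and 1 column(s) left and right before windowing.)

The receptive field on the zero-padded input at this output position is [4 6 9 / 11 12 6 / 2 6 7]. Elementwise product with the kernel and sum: 4·-2 + 6·3 + 9·3 + 6·1 + 6·2 + 7·3.

76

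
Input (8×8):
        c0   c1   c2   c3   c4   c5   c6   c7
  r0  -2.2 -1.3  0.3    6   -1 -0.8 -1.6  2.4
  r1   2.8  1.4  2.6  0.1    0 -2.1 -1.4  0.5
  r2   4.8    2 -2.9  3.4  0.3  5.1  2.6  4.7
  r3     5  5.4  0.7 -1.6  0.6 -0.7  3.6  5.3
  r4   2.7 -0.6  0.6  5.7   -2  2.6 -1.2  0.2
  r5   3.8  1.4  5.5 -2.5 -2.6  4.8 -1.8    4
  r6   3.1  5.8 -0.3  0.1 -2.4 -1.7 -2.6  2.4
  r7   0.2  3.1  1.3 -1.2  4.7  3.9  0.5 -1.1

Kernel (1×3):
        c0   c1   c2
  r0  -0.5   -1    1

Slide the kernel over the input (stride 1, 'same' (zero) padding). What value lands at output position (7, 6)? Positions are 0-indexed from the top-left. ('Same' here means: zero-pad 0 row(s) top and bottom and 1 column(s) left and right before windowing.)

The receptive field on the zero-padded input at this output position is [3.9 0.5 -1.1]. Elementwise product with the kernel and sum: 3.9·-0.5 + 0.5·-1 + -1.1·1.

-3.55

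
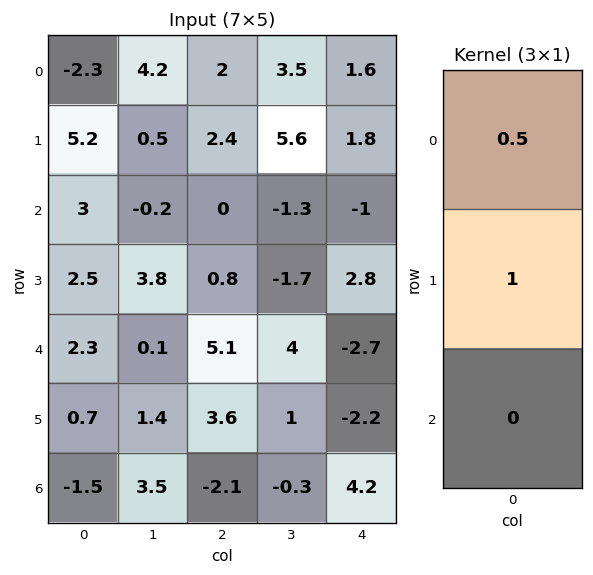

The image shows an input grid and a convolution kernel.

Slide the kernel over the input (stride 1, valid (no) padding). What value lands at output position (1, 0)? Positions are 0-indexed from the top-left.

5.6

The receptive field on the input at this output position is [5.2 / 3 / 2.5]. Elementwise product with the kernel and sum: 5.2·0.5 + 3·1.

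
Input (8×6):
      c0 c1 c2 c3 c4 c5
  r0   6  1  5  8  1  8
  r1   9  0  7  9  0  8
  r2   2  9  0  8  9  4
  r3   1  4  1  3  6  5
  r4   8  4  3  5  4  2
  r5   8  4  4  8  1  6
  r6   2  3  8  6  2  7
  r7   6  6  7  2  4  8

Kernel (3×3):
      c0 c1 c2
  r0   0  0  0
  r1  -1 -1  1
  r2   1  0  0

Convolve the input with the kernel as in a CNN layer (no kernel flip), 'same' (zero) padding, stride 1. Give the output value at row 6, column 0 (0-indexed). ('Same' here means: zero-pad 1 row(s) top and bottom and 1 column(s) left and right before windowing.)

The receptive field on the zero-padded input at this output position is [0 8 4 / 0 2 3 / 0 6 6]. Elementwise product with the kernel and sum: 0·-1 + 2·-1 + 3·1 + 0·1.

1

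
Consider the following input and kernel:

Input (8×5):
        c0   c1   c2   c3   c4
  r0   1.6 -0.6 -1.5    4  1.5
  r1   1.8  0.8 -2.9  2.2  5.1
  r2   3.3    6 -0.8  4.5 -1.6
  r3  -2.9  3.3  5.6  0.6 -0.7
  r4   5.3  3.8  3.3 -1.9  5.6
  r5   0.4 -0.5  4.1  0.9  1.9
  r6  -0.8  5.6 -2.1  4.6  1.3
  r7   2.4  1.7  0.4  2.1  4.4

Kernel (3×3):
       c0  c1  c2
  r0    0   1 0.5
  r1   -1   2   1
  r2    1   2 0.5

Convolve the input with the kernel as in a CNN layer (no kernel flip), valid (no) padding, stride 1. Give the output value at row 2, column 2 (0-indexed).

The receptive field on the input at this output position is [-0.8 4.5 -1.6 / 5.6 0.6 -0.7 / 3.3 -1.9 5.6]. Elementwise product with the kernel and sum: 4.5·1 + -1.6·0.5 + 5.6·-1 + 0.6·2 + -0.7·1 + 3.3·1 + -1.9·2 + 5.6·0.5.

0.9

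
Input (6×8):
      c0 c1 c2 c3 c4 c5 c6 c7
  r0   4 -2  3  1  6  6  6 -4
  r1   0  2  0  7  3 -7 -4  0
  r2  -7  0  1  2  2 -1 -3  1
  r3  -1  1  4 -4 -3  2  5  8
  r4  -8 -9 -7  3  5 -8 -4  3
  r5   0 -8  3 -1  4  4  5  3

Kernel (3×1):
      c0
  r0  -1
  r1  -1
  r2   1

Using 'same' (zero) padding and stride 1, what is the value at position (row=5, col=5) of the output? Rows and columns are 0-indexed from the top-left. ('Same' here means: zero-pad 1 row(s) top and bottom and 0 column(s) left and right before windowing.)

4

The receptive field on the zero-padded input at this output position is [-8 / 4 / 0]. Elementwise product with the kernel and sum: -8·-1 + 4·-1 + 0·1.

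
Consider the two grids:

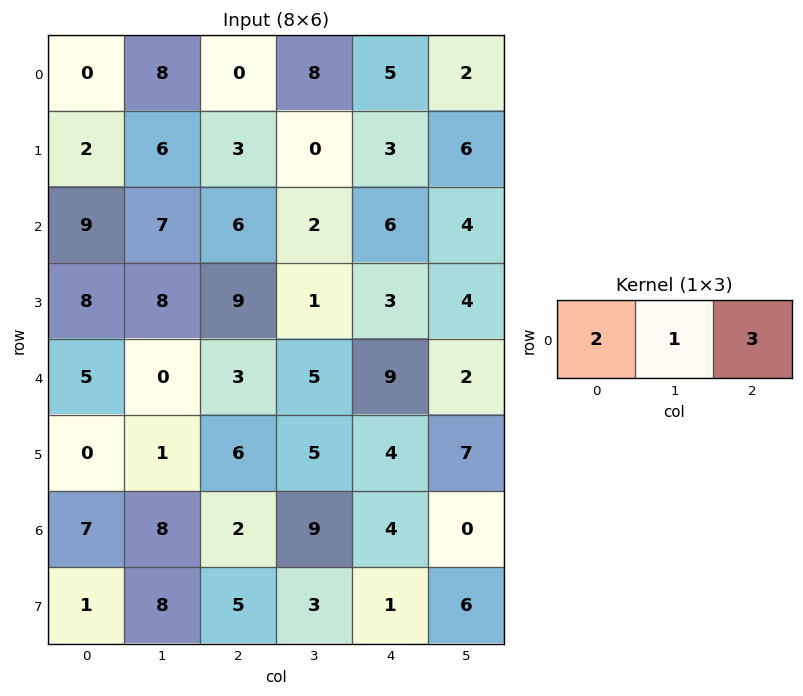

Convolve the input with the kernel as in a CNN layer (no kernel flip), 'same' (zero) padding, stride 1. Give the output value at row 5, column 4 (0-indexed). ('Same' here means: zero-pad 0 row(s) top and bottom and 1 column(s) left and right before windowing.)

The receptive field on the zero-padded input at this output position is [5 4 7]. Elementwise product with the kernel and sum: 5·2 + 4·1 + 7·3.

35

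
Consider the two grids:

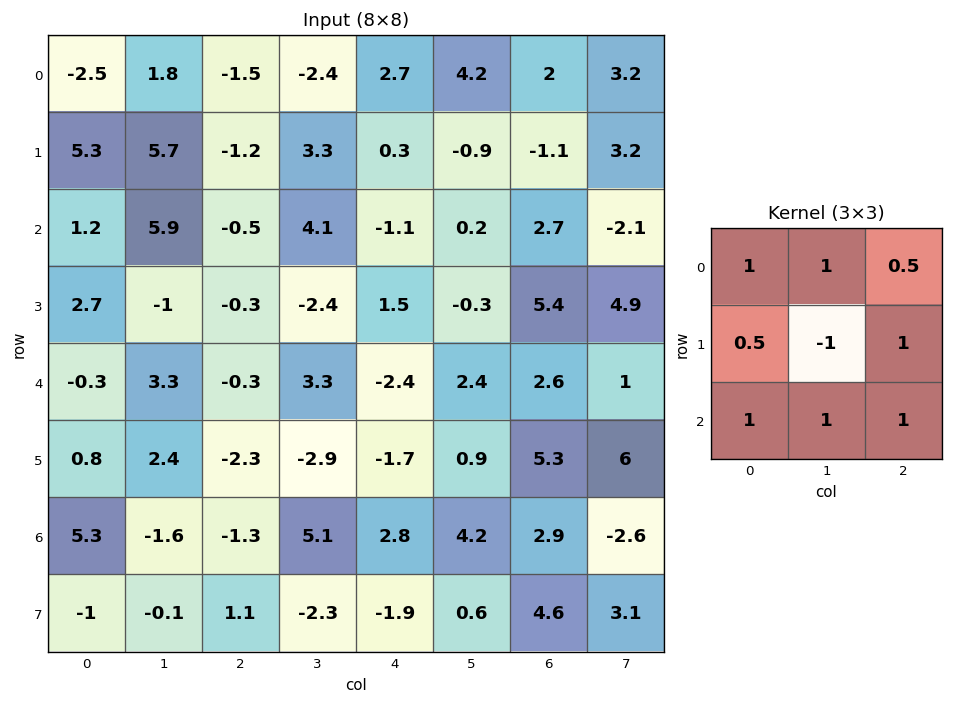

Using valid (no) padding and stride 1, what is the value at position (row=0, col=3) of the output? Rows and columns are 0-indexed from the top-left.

6.05

The receptive field on the input at this output position is [-2.4 2.7 4.2 / 3.3 0.3 -0.9 / 4.1 -1.1 0.2]. Elementwise product with the kernel and sum: -2.4·1 + 2.7·1 + 4.2·0.5 + 3.3·0.5 + 0.3·-1 + -0.9·1 + 4.1·1 + -1.1·1 + 0.2·1.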